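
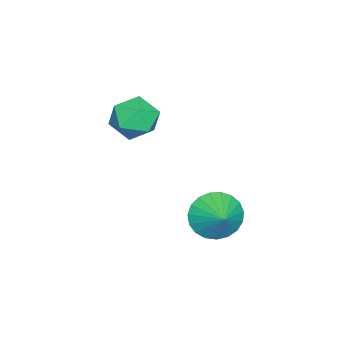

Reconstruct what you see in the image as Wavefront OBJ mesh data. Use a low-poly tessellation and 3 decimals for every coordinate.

v -1.455 -2.058 0.243
v -0.764 -1.561 -0.392
v -0.156 -2.879 1.012
v 0.535 -2.382 0.377
v 0.007 -1.835 1.119
v -0.796 -1.328 0.643
v -0.124 -3.112 -0.023
v -0.927 -2.605 -0.499
v 0.059 -2.212 -0.557
v 0.139 -1.423 0.149
v -1.059 -3.017 0.471
v -0.979 -2.228 1.177
v -0.137 1.124 -4.065
v 0.544 0.953 -4.885
v 0.737 1.776 -3.475
v 0.342 1.334 -5.009
v 0.058 1.679 -4.97
v -0.26 1.929 -4.774
v -0.557 2.039 -4.455
v -0.781 1.99 -4.069
v -0.894 1.792 -3.682
v -0.876 1.478 -3.362
v -0.73 1.103 -3.162
v -0.482 0.732 -3.119
v -0.174 0.428 -3.239
v 0.141 0.244 -3.502
v 0.407 0.213 -3.863
v 0.579 0.339 -4.258
v 0.628 0.6 -4.619
f 1 12 6
f 1 6 2
f 1 2 8
f 1 8 11
f 1 11 12
f 2 6 10
f 6 12 5
f 12 11 3
f 11 8 7
f 8 2 9
f 4 10 5
f 4 5 3
f 4 3 7
f 4 7 9
f 4 9 10
f 5 10 6
f 3 5 12
f 7 3 11
f 9 7 8
f 10 9 2
f 14 13 16
f 14 16 15
f 16 13 17
f 16 17 15
f 17 13 18
f 17 18 15
f 18 13 19
f 18 19 15
f 19 13 20
f 19 20 15
f 20 13 21
f 20 21 15
f 21 13 22
f 21 22 15
f 22 13 23
f 22 23 15
f 23 13 24
f 23 24 15
f 24 13 25
f 24 25 15
f 25 13 26
f 25 26 15
f 26 13 27
f 26 27 15
f 27 13 28
f 27 28 15
f 28 13 29
f 28 29 15
f 29 13 14
f 29 14 15



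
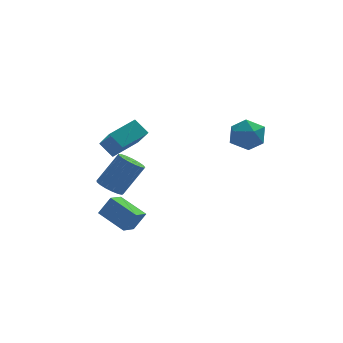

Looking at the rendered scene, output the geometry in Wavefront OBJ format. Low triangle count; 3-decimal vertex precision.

v -4.13 -2.229 -0.984
v -3.496 -1.996 -1.483
v -2.276 -1.617 0.245
v -2.91 -1.851 0.744
v -3.697 -1.654 -1.416
v -2.476 -1.275 0.312
v -3.997 -1.444 -1.251
v -2.776 -1.065 0.478
v -4.328 -1.414 -1.024
v -3.107 -1.035 0.705
v -4.613 -1.571 -0.788
v -3.392 -1.192 0.941
v -4.788 -1.878 -0.597
v -3.567 -1.5 1.132
v -4.812 -2.266 -0.495
v -3.591 -1.888 1.234
v -4.68 -2.646 -0.505
v -3.459 -2.267 1.224
v -4.422 -2.93 -0.625
v -3.201 -2.551 1.104
v -4.097 -3.054 -0.827
v -2.877 -2.675 0.902
v -3.78 -2.989 -1.065
v -2.559 -2.61 0.663
v -3.543 -2.749 -1.285
v -2.322 -2.371 0.444
v -3.441 -2.391 -1.436
v -2.22 -2.012 0.293
v -3.542 1.857 -0.842
v -3.113 0.659 0.473
v -4.205 2.461 -0.075
v -3.776 1.263 1.24
v -2.004 2.937 -0.36
v -1.575 1.739 0.955
v -2.667 3.541 0.407
v -2.238 2.343 1.722
v 3.711 -0.338 2.313
v 4.2 -0.893 1.452
v 2.5 -1.707 2.508
v 2.989 -2.262 1.647
v 3.543 -2.14 2.631
v 4.291 -1.294 2.51
v 2.409 -1.306 1.45
v 3.157 -0.46 1.329
v 3.395 -1.492 0.918
v 4.096 -2.007 1.648
v 2.604 -0.593 2.312
v 3.305 -1.108 3.042
v -2.728 -0.839 -5.101
v -3.377 -1.704 -4.652
v -3.956 0.453 -4.387
v -4.604 -0.411 -3.938
v -2.036 -0.789 -4.002
v -2.684 -1.653 -3.553
v -3.263 0.504 -3.288
v -3.912 -0.361 -2.839
f 2 1 5
f 2 5 3
f 3 5 6
f 3 6 4
f 5 1 7
f 5 7 6
f 6 7 8
f 6 8 4
f 7 1 9
f 7 9 8
f 8 9 10
f 8 10 4
f 9 1 11
f 9 11 10
f 10 11 12
f 10 12 4
f 11 1 13
f 11 13 12
f 12 13 14
f 12 14 4
f 13 1 15
f 13 15 14
f 14 15 16
f 14 16 4
f 15 1 17
f 15 17 16
f 16 17 18
f 16 18 4
f 17 1 19
f 17 19 18
f 18 19 20
f 18 20 4
f 19 1 21
f 19 21 20
f 20 21 22
f 20 22 4
f 21 1 23
f 21 23 22
f 22 23 24
f 22 24 4
f 23 1 25
f 23 25 24
f 24 25 26
f 24 26 4
f 25 1 27
f 25 27 26
f 26 27 28
f 26 28 4
f 27 1 2
f 27 2 28
f 28 2 3
f 28 3 4
f 30 32 29
f 33 30 29
f 29 32 31
f 31 33 29
f 30 36 32
f 34 30 33
f 34 36 30
f 32 36 31
f 35 33 31
f 31 36 35
f 35 34 33
f 36 34 35
f 37 48 42
f 37 42 38
f 37 38 44
f 37 44 47
f 37 47 48
f 38 42 46
f 42 48 41
f 48 47 39
f 47 44 43
f 44 38 45
f 40 46 41
f 40 41 39
f 40 39 43
f 40 43 45
f 40 45 46
f 41 46 42
f 39 41 48
f 43 39 47
f 45 43 44
f 46 45 38
f 50 52 49
f 53 50 49
f 49 52 51
f 51 53 49
f 50 56 52
f 54 50 53
f 54 56 50
f 52 56 51
f 55 53 51
f 51 56 55
f 55 54 53
f 56 54 55



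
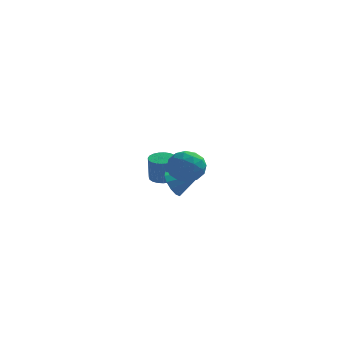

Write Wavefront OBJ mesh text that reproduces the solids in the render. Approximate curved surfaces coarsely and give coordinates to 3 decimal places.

v -2.584 4.144 -4.743
v -1.915 4.736 -4.632
v -1.907 4.387 -2.825
v -2.576 3.796 -2.937
v -2.217 4.952 -4.589
v -2.21 4.603 -2.782
v -2.583 5.028 -4.573
v -2.576 4.68 -2.766
v -2.949 4.951 -4.586
v -2.942 4.603 -2.78
v -3.252 4.735 -4.627
v -3.245 4.387 -2.82
v -3.44 4.417 -4.687
v -3.432 4.069 -2.881
v -3.479 4.051 -4.758
v -3.471 3.703 -2.951
v -3.363 3.702 -4.825
v -3.356 3.354 -3.019
v -3.113 3.429 -4.879
v -3.106 3.081 -3.072
v -2.771 3.28 -4.909
v -2.764 2.931 -3.103
v -2.397 3.28 -4.911
v -2.39 2.931 -3.104
v -2.055 3.429 -4.883
v -2.048 3.081 -3.077
v -1.804 3.703 -4.832
v -1.797 3.354 -3.025
v -1.689 4.052 -4.765
v -1.681 3.704 -2.958
v -1.728 4.418 -4.694
v -1.72 4.069 -2.887
v -0.871 -4.009 -0.682
v -0.146 -3.513 -1.544
v 0.726 -4.387 0.444
v 1.451 -3.891 -0.418
v 0.689 -3.176 0.231
v -0.298 -2.942 -0.465
v 0.878 -4.958 -0.635
v -0.109 -4.724 -1.331
v 0.935 -4.1 -1.515
v 0.818 -2.998 -0.979
v -0.238 -4.902 -0.121
v -0.355 -3.8 0.415
v -0.649 -3.728 -1.212
v 1.229 -4.172 0.112
v 0.781 -3.752 0.493
v 1.207 -3.46 -0.013
v -0.738 -3.392 -0.578
v -0.312 -3.101 -1.084
v 0.179 -2.903 -0.041
v 0.892 -4.799 -0.016
v 1.318 -4.508 -0.522
v -0.627 -4.44 -1.087
v -0.201 -4.148 -1.593
v 0.401 -4.997 -1.059
v 0.412 -3.781 -1.701
v 1.351 -4.003 -1.039
v 1.015 -4.63 -1.167
v 0.434 -4.493 -1.576
v 0.344 -3.134 -1.387
v 1.283 -3.356 -0.725
v 0.835 -2.935 -0.343
v 0.255 -2.798 -0.752
v 0.979 -3.478 -1.37
v -0.703 -4.544 -0.375
v 0.236 -4.766 0.287
v 0.325 -5.102 -0.348
v -0.255 -4.965 -0.757
v -0.771 -3.897 -0.061
v 0.168 -4.119 0.601
v 0.146 -3.407 0.476
v -0.435 -3.27 0.067
v -0.399 -4.422 0.27
v -0.906 -1.698 -2.917
v -0.427 -1.499 -3.807
v 0.806 -1.642 -1.983
v -0.568 -0.984 -3.578
v -0.817 -0.697 -3.14
v -1.094 -0.727 -2.631
v -1.311 -1.066 -2.212
v -1.399 -1.605 -2.018
v -1.331 -2.175 -2.108
v -1.127 -2.592 -2.456
v -0.853 -2.727 -2.95
v -0.596 -2.534 -3.433
v -0.437 -2.077 -3.752
f 2 1 5
f 2 5 3
f 3 5 6
f 3 6 4
f 5 1 7
f 5 7 6
f 6 7 8
f 6 8 4
f 7 1 9
f 7 9 8
f 8 9 10
f 8 10 4
f 9 1 11
f 9 11 10
f 10 11 12
f 10 12 4
f 11 1 13
f 11 13 12
f 12 13 14
f 12 14 4
f 13 1 15
f 13 15 14
f 14 15 16
f 14 16 4
f 15 1 17
f 15 17 16
f 16 17 18
f 16 18 4
f 17 1 19
f 17 19 18
f 18 19 20
f 18 20 4
f 19 1 21
f 19 21 20
f 20 21 22
f 20 22 4
f 21 1 23
f 21 23 22
f 22 23 24
f 22 24 4
f 23 1 25
f 23 25 24
f 24 25 26
f 24 26 4
f 25 1 27
f 25 27 26
f 26 27 28
f 26 28 4
f 27 1 29
f 27 29 28
f 28 29 30
f 28 30 4
f 29 1 31
f 29 31 30
f 30 31 32
f 30 32 4
f 31 1 2
f 31 2 32
f 32 2 3
f 32 3 4
f 33 70 49
f 70 44 73
f 49 73 38
f 70 73 49
f 33 49 45
f 49 38 50
f 45 50 34
f 49 50 45
f 33 45 54
f 45 34 55
f 54 55 40
f 45 55 54
f 33 54 66
f 54 40 69
f 66 69 43
f 54 69 66
f 33 66 70
f 66 43 74
f 70 74 44
f 66 74 70
f 34 50 61
f 50 38 64
f 61 64 42
f 50 64 61
f 38 73 51
f 73 44 72
f 51 72 37
f 73 72 51
f 44 74 71
f 74 43 67
f 71 67 35
f 74 67 71
f 43 69 68
f 69 40 56
f 68 56 39
f 69 56 68
f 40 55 60
f 55 34 57
f 60 57 41
f 55 57 60
f 36 62 48
f 62 42 63
f 48 63 37
f 62 63 48
f 36 48 46
f 48 37 47
f 46 47 35
f 48 47 46
f 36 46 53
f 46 35 52
f 53 52 39
f 46 52 53
f 36 53 58
f 53 39 59
f 58 59 41
f 53 59 58
f 36 58 62
f 58 41 65
f 62 65 42
f 58 65 62
f 37 63 51
f 63 42 64
f 51 64 38
f 63 64 51
f 35 47 71
f 47 37 72
f 71 72 44
f 47 72 71
f 39 52 68
f 52 35 67
f 68 67 43
f 52 67 68
f 41 59 60
f 59 39 56
f 60 56 40
f 59 56 60
f 42 65 61
f 65 41 57
f 61 57 34
f 65 57 61
f 76 75 78
f 76 78 77
f 78 75 79
f 78 79 77
f 79 75 80
f 79 80 77
f 80 75 81
f 80 81 77
f 81 75 82
f 81 82 77
f 82 75 83
f 82 83 77
f 83 75 84
f 83 84 77
f 84 75 85
f 84 85 77
f 85 75 86
f 85 86 77
f 86 75 87
f 86 87 77
f 87 75 76
f 87 76 77



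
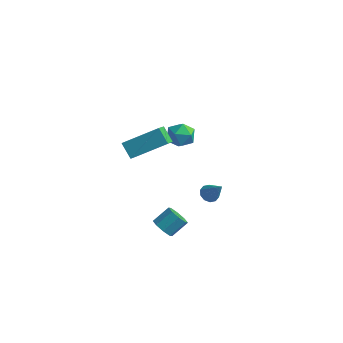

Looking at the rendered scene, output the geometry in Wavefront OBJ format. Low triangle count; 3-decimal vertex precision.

v -2.367 1.943 -4.275
v -2.068 1.521 -4.579
v -1.433 1.717 -3.045
v -1.904 1.847 -4.644
v -1.916 2.209 -4.568
v -2.1 2.471 -4.38
v -2.386 2.53 -4.151
v -2.665 2.366 -3.97
v -2.83 2.04 -3.905
v -2.817 1.677 -3.981
v -2.633 1.416 -4.169
v -2.347 1.356 -4.398
v -3.68 1.613 0.377
v -3.204 1.658 1.132
v -4.076 0.262 0.708
v -3.6 0.307 1.463
v -4.341 0.798 1.372
v -4.096 1.633 1.168
v -3.184 0.287 0.672
v -2.939 1.122 0.468
v -2.897 0.838 1.314
v -3.612 1.154 1.747
v -3.668 0.766 0.093
v -4.383 1.082 0.526
v -2.053 -3.256 -3.192
v -1.51 -3.16 -3.638
v -1.063 -2.327 -2.915
v -1.607 -2.424 -2.468
v -1.931 -2.836 -3.751
v -1.485 -2.003 -3.027
v -2.424 -2.758 -3.536
v -1.978 -1.926 -2.812
v -2.7 -2.973 -3.119
v -2.254 -2.14 -2.396
v -2.597 -3.353 -2.745
v -2.15 -2.52 -2.022
v -2.175 -3.677 -2.633
v -1.729 -2.844 -1.909
v -1.682 -3.754 -2.848
v -1.236 -2.922 -2.124
v -1.406 -3.54 -3.264
v -0.96 -2.707 -2.541
v -3.919 -2.912 1.721
v -3.448 -4.097 2.619
v -4.651 -2.647 2.454
v -4.181 -3.832 3.352
v -2.479 -1.608 2.688
v -2.009 -2.793 3.586
v -3.212 -1.343 3.421
v -2.741 -2.528 4.319
f 2 1 4
f 2 4 3
f 4 1 5
f 4 5 3
f 5 1 6
f 5 6 3
f 6 1 7
f 6 7 3
f 7 1 8
f 7 8 3
f 8 1 9
f 8 9 3
f 9 1 10
f 9 10 3
f 10 1 11
f 10 11 3
f 11 1 12
f 11 12 3
f 12 1 2
f 12 2 3
f 13 24 18
f 13 18 14
f 13 14 20
f 13 20 23
f 13 23 24
f 14 18 22
f 18 24 17
f 24 23 15
f 23 20 19
f 20 14 21
f 16 22 17
f 16 17 15
f 16 15 19
f 16 19 21
f 16 21 22
f 17 22 18
f 15 17 24
f 19 15 23
f 21 19 20
f 22 21 14
f 26 25 29
f 26 29 27
f 27 29 30
f 27 30 28
f 29 25 31
f 29 31 30
f 30 31 32
f 30 32 28
f 31 25 33
f 31 33 32
f 32 33 34
f 32 34 28
f 33 25 35
f 33 35 34
f 34 35 36
f 34 36 28
f 35 25 37
f 35 37 36
f 36 37 38
f 36 38 28
f 37 25 39
f 37 39 38
f 38 39 40
f 38 40 28
f 39 25 41
f 39 41 40
f 40 41 42
f 40 42 28
f 41 25 26
f 41 26 42
f 42 26 27
f 42 27 28
f 44 46 43
f 47 44 43
f 43 46 45
f 45 47 43
f 44 50 46
f 48 44 47
f 48 50 44
f 46 50 45
f 49 47 45
f 45 50 49
f 49 48 47
f 50 48 49



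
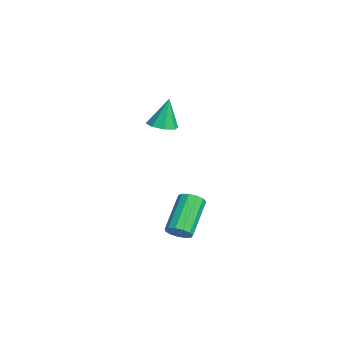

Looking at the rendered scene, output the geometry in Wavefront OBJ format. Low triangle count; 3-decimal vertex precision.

v -3.437 -3.544 3.127
v -2.938 -4.068 3.283
v -3.563 -3.196 4.693
v -2.7 -3.562 3.19
v -2.894 -3.046 3.059
v -3.406 -2.822 2.968
v -3.936 -3.021 2.97
v -4.174 -3.526 3.063
v -3.98 -4.042 3.194
v -3.468 -4.266 3.285
v 2.634 -3.756 -0.635
v 2.985 -3.957 -0.166
v 1.657 -3.165 1.165
v 1.306 -2.964 0.695
v 3.099 -3.636 -0.243
v 1.771 -2.844 1.088
v 3.065 -3.354 -0.445
v 1.738 -2.561 0.885
v 2.894 -3.199 -0.708
v 1.567 -2.406 0.623
v 2.641 -3.221 -0.947
v 1.314 -2.428 0.383
v 2.385 -3.413 -1.088
v 1.058 -2.62 0.243
v 2.208 -3.714 -1.085
v 0.881 -2.921 0.246
v 2.167 -4.029 -0.939
v 0.839 -3.236 0.392
v 2.273 -4.257 -0.697
v 0.946 -3.464 0.634
v 2.494 -4.326 -0.435
v 1.167 -3.533 0.896
v 2.759 -4.215 -0.237
v 1.432 -3.422 1.094
f 2 1 4
f 2 4 3
f 4 1 5
f 4 5 3
f 5 1 6
f 5 6 3
f 6 1 7
f 6 7 3
f 7 1 8
f 7 8 3
f 8 1 9
f 8 9 3
f 9 1 10
f 9 10 3
f 10 1 2
f 10 2 3
f 12 11 15
f 12 15 13
f 13 15 16
f 13 16 14
f 15 11 17
f 15 17 16
f 16 17 18
f 16 18 14
f 17 11 19
f 17 19 18
f 18 19 20
f 18 20 14
f 19 11 21
f 19 21 20
f 20 21 22
f 20 22 14
f 21 11 23
f 21 23 22
f 22 23 24
f 22 24 14
f 23 11 25
f 23 25 24
f 24 25 26
f 24 26 14
f 25 11 27
f 25 27 26
f 26 27 28
f 26 28 14
f 27 11 29
f 27 29 28
f 28 29 30
f 28 30 14
f 29 11 31
f 29 31 30
f 30 31 32
f 30 32 14
f 31 11 33
f 31 33 32
f 32 33 34
f 32 34 14
f 33 11 12
f 33 12 34
f 34 12 13
f 34 13 14



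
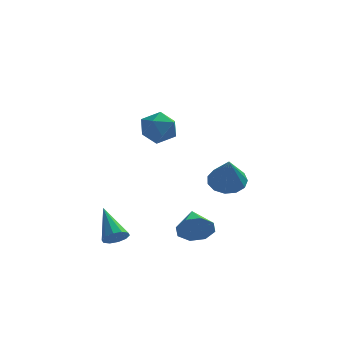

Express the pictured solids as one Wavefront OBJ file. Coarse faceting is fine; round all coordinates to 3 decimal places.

v -0.446 -1.065 1.747
v -0.012 -1.29 0.961
v -0.368 -2.49 2.199
v 0.066 -2.715 1.413
v 0.494 -2.191 2.044
v 0.446 -1.311 1.765
v -0.826 -2.469 1.395
v -0.874 -1.589 1.116
v -0.247 -2.158 0.744
v 0.569 -1.986 1.145
v -0.949 -1.794 2.015
v -0.133 -1.622 2.416
v 2.516 1.563 -2.969
v 3.243 2.063 -2.71
v 2.664 0.497 -1.331
v 2.825 2.302 -2.517
v 2.309 2.306 -2.467
v 1.858 2.074 -2.577
v 1.617 1.679 -2.812
v 1.66 1.248 -3.096
v 1.976 0.917 -3.34
v 2.462 0.791 -3.467
v 2.966 0.91 -3.435
v 3.327 1.236 -3.255
v 3.43 1.666 -2.985
v -1.714 -4.499 -3.883
v -1.421 -4.757 -3.401
v -2.426 -3.201 -2.757
v -1.188 -4.495 -3.555
v -1.155 -4.235 -3.834
v -1.336 -4.075 -4.132
v -1.661 -4.078 -4.335
v -2.006 -4.241 -4.365
v -2.24 -4.503 -4.211
v -2.272 -4.763 -3.932
v -2.092 -4.922 -3.634
v -1.767 -4.92 -3.431
v 1.669 -4.633 -3.157
v 2.052 -4.308 -3.855
v 1.391 -3.327 -2.703
v 1.409 -4.413 -3.947
v 0.918 -4.647 -3.576
v 0.867 -4.872 -2.96
v 1.286 -4.957 -2.459
v 1.929 -4.852 -2.368
v 2.42 -4.619 -2.738
v 2.471 -4.393 -3.355
f 1 12 6
f 1 6 2
f 1 2 8
f 1 8 11
f 1 11 12
f 2 6 10
f 6 12 5
f 12 11 3
f 11 8 7
f 8 2 9
f 4 10 5
f 4 5 3
f 4 3 7
f 4 7 9
f 4 9 10
f 5 10 6
f 3 5 12
f 7 3 11
f 9 7 8
f 10 9 2
f 14 13 16
f 14 16 15
f 16 13 17
f 16 17 15
f 17 13 18
f 17 18 15
f 18 13 19
f 18 19 15
f 19 13 20
f 19 20 15
f 20 13 21
f 20 21 15
f 21 13 22
f 21 22 15
f 22 13 23
f 22 23 15
f 23 13 24
f 23 24 15
f 24 13 25
f 24 25 15
f 25 13 14
f 25 14 15
f 27 26 29
f 27 29 28
f 29 26 30
f 29 30 28
f 30 26 31
f 30 31 28
f 31 26 32
f 31 32 28
f 32 26 33
f 32 33 28
f 33 26 34
f 33 34 28
f 34 26 35
f 34 35 28
f 35 26 36
f 35 36 28
f 36 26 37
f 36 37 28
f 37 26 27
f 37 27 28
f 39 38 41
f 39 41 40
f 41 38 42
f 41 42 40
f 42 38 43
f 42 43 40
f 43 38 44
f 43 44 40
f 44 38 45
f 44 45 40
f 45 38 46
f 45 46 40
f 46 38 47
f 46 47 40
f 47 38 39
f 47 39 40



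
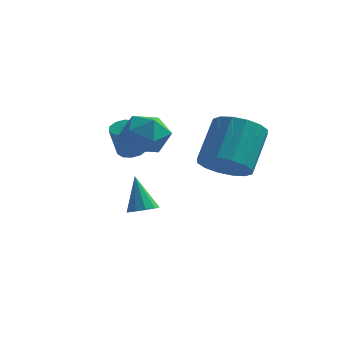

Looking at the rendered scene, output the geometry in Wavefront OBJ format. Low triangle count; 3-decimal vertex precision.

v 3.531 2.236 0.809
v 4.058 1.512 1.448
v 4.155 2.98 3.03
v 3.629 3.704 2.391
v 4.47 1.788 1.167
v 4.567 3.255 2.75
v 4.63 2.184 0.791
v 4.727 3.651 2.373
v 4.496 2.593 0.419
v 4.593 4.061 2.001
v 4.103 2.908 0.151
v 4.201 4.375 1.734
v 3.558 3.042 0.06
v 3.655 4.509 1.642
v 3.005 2.96 0.17
v 3.102 4.428 1.752
v 2.593 2.685 0.45
v 2.69 4.152 2.033
v 2.433 2.289 0.827
v 2.53 3.756 2.409
v 2.567 1.879 1.199
v 2.664 3.347 2.781
v 2.959 1.565 1.466
v 3.057 3.032 3.049
v 3.505 1.431 1.558
v 3.602 2.898 3.14
v 0.062 2.715 -2.144
v 0.478 3.214 -2.162
v -0.482 3.225 -0.616
v 0.131 3.335 -2.326
v -0.241 3.218 -2.42
v -0.498 2.909 -2.409
v -0.541 2.526 -2.296
v -0.353 2.215 -2.125
v -0.007 2.095 -1.961
v 0.366 2.211 -1.867
v 0.623 2.52 -1.878
v 0.666 2.903 -1.991
v -0.857 3.876 0.526
v -0.248 3.873 0.572
v -0.355 3.321 1.941
v -0.963 3.324 1.894
v -0.373 4.206 0.697
v -0.48 3.654 2.065
v -0.682 4.414 0.756
v -0.789 3.861 2.125
v -1.058 4.415 0.727
v -1.165 3.863 2.096
v -1.357 4.211 0.622
v -1.464 3.659 1.991
v -1.465 3.879 0.479
v -1.572 3.327 1.848
v -1.34 3.546 0.355
v -1.447 2.994 1.723
v -1.031 3.339 0.295
v -1.138 2.786 1.664
v -0.655 3.337 0.324
v -0.762 2.785 1.693
v -0.356 3.541 0.429
v -0.463 2.989 1.798
v -0.061 0.699 2.481
v 0.466 1.17 1.716
v 1.334 0.67 3.424
v 1.861 1.141 2.659
v 1.128 1.662 3.184
v 0.266 1.68 2.601
v 1.534 0.16 2.539
v 0.672 0.178 1.956
v 1.451 0.836 1.752
v 1.201 1.765 2.151
v 0.599 0.075 2.989
v 0.349 1.004 3.388
f 2 1 5
f 2 5 3
f 3 5 6
f 3 6 4
f 5 1 7
f 5 7 6
f 6 7 8
f 6 8 4
f 7 1 9
f 7 9 8
f 8 9 10
f 8 10 4
f 9 1 11
f 9 11 10
f 10 11 12
f 10 12 4
f 11 1 13
f 11 13 12
f 12 13 14
f 12 14 4
f 13 1 15
f 13 15 14
f 14 15 16
f 14 16 4
f 15 1 17
f 15 17 16
f 16 17 18
f 16 18 4
f 17 1 19
f 17 19 18
f 18 19 20
f 18 20 4
f 19 1 21
f 19 21 20
f 20 21 22
f 20 22 4
f 21 1 23
f 21 23 22
f 22 23 24
f 22 24 4
f 23 1 25
f 23 25 24
f 24 25 26
f 24 26 4
f 25 1 2
f 25 2 26
f 26 2 3
f 26 3 4
f 28 27 30
f 28 30 29
f 30 27 31
f 30 31 29
f 31 27 32
f 31 32 29
f 32 27 33
f 32 33 29
f 33 27 34
f 33 34 29
f 34 27 35
f 34 35 29
f 35 27 36
f 35 36 29
f 36 27 37
f 36 37 29
f 37 27 38
f 37 38 29
f 38 27 28
f 38 28 29
f 40 39 43
f 40 43 41
f 41 43 44
f 41 44 42
f 43 39 45
f 43 45 44
f 44 45 46
f 44 46 42
f 45 39 47
f 45 47 46
f 46 47 48
f 46 48 42
f 47 39 49
f 47 49 48
f 48 49 50
f 48 50 42
f 49 39 51
f 49 51 50
f 50 51 52
f 50 52 42
f 51 39 53
f 51 53 52
f 52 53 54
f 52 54 42
f 53 39 55
f 53 55 54
f 54 55 56
f 54 56 42
f 55 39 57
f 55 57 56
f 56 57 58
f 56 58 42
f 57 39 59
f 57 59 58
f 58 59 60
f 58 60 42
f 59 39 40
f 59 40 60
f 60 40 41
f 60 41 42
f 61 72 66
f 61 66 62
f 61 62 68
f 61 68 71
f 61 71 72
f 62 66 70
f 66 72 65
f 72 71 63
f 71 68 67
f 68 62 69
f 64 70 65
f 64 65 63
f 64 63 67
f 64 67 69
f 64 69 70
f 65 70 66
f 63 65 72
f 67 63 71
f 69 67 68
f 70 69 62



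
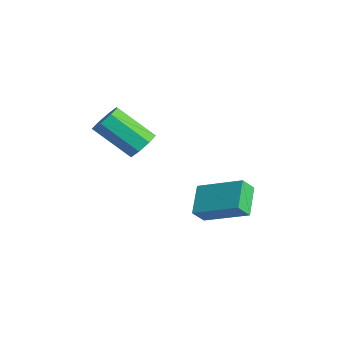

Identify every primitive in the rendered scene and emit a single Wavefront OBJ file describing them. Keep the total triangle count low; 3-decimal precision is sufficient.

v -0.874 -2.074 1.985
v -0.305 -2.068 2.489
v -1.417 -3.16 3.759
v -1.986 -3.166 3.255
v -0.668 -1.618 2.558
v -1.78 -2.71 3.827
v -1.152 -1.436 2.291
v -2.264 -2.528 3.56
v -1.472 -1.627 1.845
v -2.585 -2.719 3.114
v -1.443 -2.08 1.481
v -2.555 -3.172 2.751
v -1.08 -2.53 1.413
v -2.192 -3.622 2.682
v -0.596 -2.712 1.68
v -1.708 -3.804 2.949
v -0.275 -2.521 2.126
v -1.388 -3.613 3.395
v -0.283 -0.216 -2.093
v -1.302 0.536 -1.307
v -0.362 0.355 -2.744
v -1.381 1.108 -1.958
v 1.281 0.992 -1.222
v 0.262 1.745 -0.436
v 1.202 1.564 -1.873
v 0.183 2.316 -1.087
f 2 1 5
f 2 5 3
f 3 5 6
f 3 6 4
f 5 1 7
f 5 7 6
f 6 7 8
f 6 8 4
f 7 1 9
f 7 9 8
f 8 9 10
f 8 10 4
f 9 1 11
f 9 11 10
f 10 11 12
f 10 12 4
f 11 1 13
f 11 13 12
f 12 13 14
f 12 14 4
f 13 1 15
f 13 15 14
f 14 15 16
f 14 16 4
f 15 1 17
f 15 17 16
f 16 17 18
f 16 18 4
f 17 1 2
f 17 2 18
f 18 2 3
f 18 3 4
f 20 22 19
f 23 20 19
f 19 22 21
f 21 23 19
f 20 26 22
f 24 20 23
f 24 26 20
f 22 26 21
f 25 23 21
f 21 26 25
f 25 24 23
f 26 24 25



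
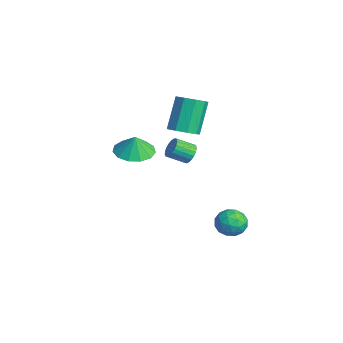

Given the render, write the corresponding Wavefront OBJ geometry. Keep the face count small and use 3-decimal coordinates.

v 0.639 -0.581 1.694
v 1.091 -0.461 2.069
v 0.894 -1.38 2.601
v 0.441 -1.499 2.226
v 0.898 -0.352 2.184
v 0.701 -1.271 2.716
v 0.66 -0.284 2.215
v 0.463 -1.203 2.747
v 0.419 -0.266 2.155
v 0.222 -1.185 2.687
v 0.215 -0.303 2.016
v 0.018 -1.222 2.548
v 0.085 -0.388 1.821
v -0.112 -1.307 2.353
v 0.05 -0.506 1.604
v -0.147 -1.425 2.136
v 0.117 -0.637 1.403
v -0.08 -1.556 1.935
v 0.274 -0.758 1.252
v 0.077 -1.677 1.784
v 0.494 -0.849 1.177
v 0.297 -1.768 1.709
v 0.74 -0.893 1.192
v 0.543 -1.812 1.724
v 0.967 -0.883 1.293
v 0.77 -1.802 1.825
v 1.138 -0.821 1.464
v 0.941 -1.74 1.996
v 1.223 -0.717 1.675
v 1.025 -1.636 2.207
v 1.206 -0.589 1.889
v 1.009 -1.508 2.421
v -2.743 0.219 1.241
v -1.969 0.157 1.609
v -2.762 0.898 3.407
v -3.537 0.961 3.039
v -2.032 0.687 1.363
v -2.825 1.428 3.16
v -2.428 0.999 1.059
v -3.221 1.74 2.857
v -2.972 0.946 0.841
v -3.765 1.687 2.639
v -3.409 0.553 0.81
v -4.202 1.294 2.608
v -3.534 0.004 0.981
v -4.328 0.745 2.779
v -3.29 -0.444 1.274
v -4.083 0.297 3.071
v -2.79 -0.582 1.551
v -3.583 0.16 3.349
v -2.268 -0.344 1.683
v -3.061 0.397 3.481
v -1.628 -2.713 1.067
v -0.732 -2.147 0.917
v -1.452 -2.707 2.133
v -1.177 -1.746 0.988
v -1.765 -1.652 1.084
v -2.309 -1.895 1.174
v -2.637 -2.398 1.231
v -2.644 -3.001 1.236
v -2.329 -3.512 1.187
v -1.791 -3.77 1.1
v -1.201 -3.692 1.003
v -0.747 -3.304 0.926
v -0.572 -2.727 0.894
v 2.722 1.277 -2.332
v 3.338 1.386 -1.738
v 2.842 -0.106 -2.202
v 3.458 0.003 -1.608
v 2.642 0.218 -1.428
v 2.569 1.073 -1.508
v 3.611 0.207 -2.432
v 3.538 1.062 -2.512
v 3.888 0.725 -1.8
v 3.289 0.731 -1.18
v 2.891 0.549 -2.76
v 2.292 0.555 -2.14
v 3.02 1.453 -2.047
v 3.16 -0.173 -1.893
v 2.681 -0.047 -1.787
v 3.043 0.017 -1.439
v 2.568 1.269 -1.911
v 2.93 1.333 -1.563
v 2.521 0.646 -1.38
v 3.25 -0.053 -2.377
v 3.612 0.011 -2.029
v 3.137 1.263 -2.501
v 3.499 1.327 -2.153
v 3.659 0.634 -2.56
v 3.705 1.129 -1.734
v 3.775 0.315 -1.658
v 3.865 0.435 -2.141
v 3.822 0.938 -2.189
v 3.353 1.132 -1.369
v 3.423 0.319 -1.293
v 2.944 0.446 -1.187
v 2.901 0.948 -1.234
v 3.676 0.744 -1.406
v 2.757 0.961 -2.647
v 2.827 0.148 -2.571
v 3.279 0.332 -2.706
v 3.236 0.834 -2.753
v 2.405 0.965 -2.282
v 2.475 0.151 -2.206
v 2.358 0.342 -1.751
v 2.315 0.845 -1.799
v 2.504 0.536 -2.534
f 2 1 5
f 2 5 3
f 3 5 6
f 3 6 4
f 5 1 7
f 5 7 6
f 6 7 8
f 6 8 4
f 7 1 9
f 7 9 8
f 8 9 10
f 8 10 4
f 9 1 11
f 9 11 10
f 10 11 12
f 10 12 4
f 11 1 13
f 11 13 12
f 12 13 14
f 12 14 4
f 13 1 15
f 13 15 14
f 14 15 16
f 14 16 4
f 15 1 17
f 15 17 16
f 16 17 18
f 16 18 4
f 17 1 19
f 17 19 18
f 18 19 20
f 18 20 4
f 19 1 21
f 19 21 20
f 20 21 22
f 20 22 4
f 21 1 23
f 21 23 22
f 22 23 24
f 22 24 4
f 23 1 25
f 23 25 24
f 24 25 26
f 24 26 4
f 25 1 27
f 25 27 26
f 26 27 28
f 26 28 4
f 27 1 29
f 27 29 28
f 28 29 30
f 28 30 4
f 29 1 31
f 29 31 30
f 30 31 32
f 30 32 4
f 31 1 2
f 31 2 32
f 32 2 3
f 32 3 4
f 34 33 37
f 34 37 35
f 35 37 38
f 35 38 36
f 37 33 39
f 37 39 38
f 38 39 40
f 38 40 36
f 39 33 41
f 39 41 40
f 40 41 42
f 40 42 36
f 41 33 43
f 41 43 42
f 42 43 44
f 42 44 36
f 43 33 45
f 43 45 44
f 44 45 46
f 44 46 36
f 45 33 47
f 45 47 46
f 46 47 48
f 46 48 36
f 47 33 49
f 47 49 48
f 48 49 50
f 48 50 36
f 49 33 51
f 49 51 50
f 50 51 52
f 50 52 36
f 51 33 34
f 51 34 52
f 52 34 35
f 52 35 36
f 54 53 56
f 54 56 55
f 56 53 57
f 56 57 55
f 57 53 58
f 57 58 55
f 58 53 59
f 58 59 55
f 59 53 60
f 59 60 55
f 60 53 61
f 60 61 55
f 61 53 62
f 61 62 55
f 62 53 63
f 62 63 55
f 63 53 64
f 63 64 55
f 64 53 65
f 64 65 55
f 65 53 54
f 65 54 55
f 66 103 82
f 103 77 106
f 82 106 71
f 103 106 82
f 66 82 78
f 82 71 83
f 78 83 67
f 82 83 78
f 66 78 87
f 78 67 88
f 87 88 73
f 78 88 87
f 66 87 99
f 87 73 102
f 99 102 76
f 87 102 99
f 66 99 103
f 99 76 107
f 103 107 77
f 99 107 103
f 67 83 94
f 83 71 97
f 94 97 75
f 83 97 94
f 71 106 84
f 106 77 105
f 84 105 70
f 106 105 84
f 77 107 104
f 107 76 100
f 104 100 68
f 107 100 104
f 76 102 101
f 102 73 89
f 101 89 72
f 102 89 101
f 73 88 93
f 88 67 90
f 93 90 74
f 88 90 93
f 69 95 81
f 95 75 96
f 81 96 70
f 95 96 81
f 69 81 79
f 81 70 80
f 79 80 68
f 81 80 79
f 69 79 86
f 79 68 85
f 86 85 72
f 79 85 86
f 69 86 91
f 86 72 92
f 91 92 74
f 86 92 91
f 69 91 95
f 91 74 98
f 95 98 75
f 91 98 95
f 70 96 84
f 96 75 97
f 84 97 71
f 96 97 84
f 68 80 104
f 80 70 105
f 104 105 77
f 80 105 104
f 72 85 101
f 85 68 100
f 101 100 76
f 85 100 101
f 74 92 93
f 92 72 89
f 93 89 73
f 92 89 93
f 75 98 94
f 98 74 90
f 94 90 67
f 98 90 94



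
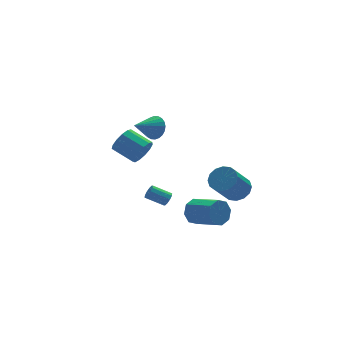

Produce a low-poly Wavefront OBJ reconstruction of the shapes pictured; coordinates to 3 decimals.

v -3.543 -4.066 3.426
v -2.965 -3.96 4.026
v -3.759 -2.848 4.594
v -4.337 -2.954 3.994
v -2.835 -3.682 3.665
v -3.629 -2.57 4.233
v -2.93 -3.527 3.228
v -3.724 -2.415 3.797
v -3.219 -3.542 2.854
v -4.014 -2.431 3.422
v -3.611 -3.724 2.662
v -4.406 -2.613 3.23
v -3.982 -4.015 2.712
v -4.776 -2.903 3.28
v -4.213 -4.321 2.988
v -5.007 -3.209 3.557
v -4.231 -4.547 3.404
v -5.026 -3.435 3.972
v -4.031 -4.62 3.827
v -4.825 -3.508 4.395
v -3.676 -4.517 4.122
v -4.47 -3.405 4.69
v -3.278 -4.271 4.197
v -4.073 -3.159 4.765
v -0.088 0.992 -4.23
v 0.059 0.764 -3.81
v -0.945 1.259 -3.19
v -1.092 1.488 -3.61
v 0.191 1.043 -3.818
v -0.813 1.538 -3.198
v 0.217 1.303 -3.984
v -0.787 1.798 -3.364
v 0.127 1.444 -4.243
v -0.878 1.939 -3.623
v -0.046 1.413 -4.498
v -1.05 1.908 -3.878
v -0.235 1.221 -4.65
v -1.239 1.716 -4.03
v -0.367 0.942 -4.642
v -1.371 1.437 -4.022
v -0.393 0.682 -4.476
v -1.397 1.177 -3.856
v -0.302 0.541 -4.217
v -1.307 1.036 -3.597
v -0.13 0.572 -3.962
v -1.134 1.067 -3.342
v 3.149 -1.521 -2.574
v 3.843 -2.064 -2.276
v 2.665 -2.742 -0.768
v 1.971 -2.199 -1.066
v 3.902 -1.647 -2.043
v 2.724 -2.325 -0.535
v 3.759 -1.197 -1.952
v 2.582 -1.874 -0.444
v 3.453 -0.833 -2.028
v 2.275 -1.51 -0.519
v 3.065 -0.654 -2.25
v 1.888 -1.331 -0.741
v 2.7 -0.707 -2.559
v 1.522 -1.384 -1.05
v 2.455 -0.978 -2.872
v 1.277 -1.656 -1.364
v 2.396 -1.395 -3.105
v 1.218 -2.073 -1.597
v 2.538 -1.846 -3.196
v 1.361 -2.523 -1.688
v 2.845 -2.21 -3.121
v 1.667 -2.887 -1.612
v 3.232 -2.389 -2.899
v 2.055 -3.066 -1.39
v 3.598 -2.336 -2.59
v 2.42 -3.013 -1.081
v -1.431 -0.393 2.886
v -0.997 -0.777 3.48
v -2.829 -0.847 3.614
v -1.028 -0.481 3.606
v -1.12 -0.171 3.623
v -1.259 0.106 3.527
v -1.425 0.306 3.334
v -1.592 0.4 3.073
v -1.734 0.373 2.783
v -1.83 0.23 2.509
v -1.865 -0.008 2.293
v -1.835 -0.305 2.166
v -1.742 -0.615 2.15
v -1.603 -0.891 2.245
v -1.437 -1.091 2.438
v -1.271 -1.185 2.699
v -1.128 -1.159 2.989
v -1.032 -1.015 3.263
v 0.077 -2.706 -3.029
v 0.623 -2.722 -3.731
v 1.449 -4.33 -3.054
v 0.903 -4.314 -2.351
v 0.881 -2.369 -3.209
v 1.706 -3.977 -2.531
v 0.668 -2.214 -2.581
v 1.493 -3.822 -1.903
v 0.109 -2.347 -2.215
v 0.934 -3.955 -1.538
v -0.469 -2.69 -2.326
v 0.357 -4.298 -1.649
v -0.726 -3.043 -2.849
v 0.099 -4.651 -2.171
v -0.513 -3.198 -3.477
v 0.312 -4.806 -2.799
v 0.046 -3.065 -3.842
v 0.871 -4.673 -3.165
f 2 1 5
f 2 5 3
f 3 5 6
f 3 6 4
f 5 1 7
f 5 7 6
f 6 7 8
f 6 8 4
f 7 1 9
f 7 9 8
f 8 9 10
f 8 10 4
f 9 1 11
f 9 11 10
f 10 11 12
f 10 12 4
f 11 1 13
f 11 13 12
f 12 13 14
f 12 14 4
f 13 1 15
f 13 15 14
f 14 15 16
f 14 16 4
f 15 1 17
f 15 17 16
f 16 17 18
f 16 18 4
f 17 1 19
f 17 19 18
f 18 19 20
f 18 20 4
f 19 1 21
f 19 21 20
f 20 21 22
f 20 22 4
f 21 1 23
f 21 23 22
f 22 23 24
f 22 24 4
f 23 1 2
f 23 2 24
f 24 2 3
f 24 3 4
f 26 25 29
f 26 29 27
f 27 29 30
f 27 30 28
f 29 25 31
f 29 31 30
f 30 31 32
f 30 32 28
f 31 25 33
f 31 33 32
f 32 33 34
f 32 34 28
f 33 25 35
f 33 35 34
f 34 35 36
f 34 36 28
f 35 25 37
f 35 37 36
f 36 37 38
f 36 38 28
f 37 25 39
f 37 39 38
f 38 39 40
f 38 40 28
f 39 25 41
f 39 41 40
f 40 41 42
f 40 42 28
f 41 25 43
f 41 43 42
f 42 43 44
f 42 44 28
f 43 25 45
f 43 45 44
f 44 45 46
f 44 46 28
f 45 25 26
f 45 26 46
f 46 26 27
f 46 27 28
f 48 47 51
f 48 51 49
f 49 51 52
f 49 52 50
f 51 47 53
f 51 53 52
f 52 53 54
f 52 54 50
f 53 47 55
f 53 55 54
f 54 55 56
f 54 56 50
f 55 47 57
f 55 57 56
f 56 57 58
f 56 58 50
f 57 47 59
f 57 59 58
f 58 59 60
f 58 60 50
f 59 47 61
f 59 61 60
f 60 61 62
f 60 62 50
f 61 47 63
f 61 63 62
f 62 63 64
f 62 64 50
f 63 47 65
f 63 65 64
f 64 65 66
f 64 66 50
f 65 47 67
f 65 67 66
f 66 67 68
f 66 68 50
f 67 47 69
f 67 69 68
f 68 69 70
f 68 70 50
f 69 47 71
f 69 71 70
f 70 71 72
f 70 72 50
f 71 47 48
f 71 48 72
f 72 48 49
f 72 49 50
f 74 73 76
f 74 76 75
f 76 73 77
f 76 77 75
f 77 73 78
f 77 78 75
f 78 73 79
f 78 79 75
f 79 73 80
f 79 80 75
f 80 73 81
f 80 81 75
f 81 73 82
f 81 82 75
f 82 73 83
f 82 83 75
f 83 73 84
f 83 84 75
f 84 73 85
f 84 85 75
f 85 73 86
f 85 86 75
f 86 73 87
f 86 87 75
f 87 73 88
f 87 88 75
f 88 73 89
f 88 89 75
f 89 73 90
f 89 90 75
f 90 73 74
f 90 74 75
f 92 91 95
f 92 95 93
f 93 95 96
f 93 96 94
f 95 91 97
f 95 97 96
f 96 97 98
f 96 98 94
f 97 91 99
f 97 99 98
f 98 99 100
f 98 100 94
f 99 91 101
f 99 101 100
f 100 101 102
f 100 102 94
f 101 91 103
f 101 103 102
f 102 103 104
f 102 104 94
f 103 91 105
f 103 105 104
f 104 105 106
f 104 106 94
f 105 91 107
f 105 107 106
f 106 107 108
f 106 108 94
f 107 91 92
f 107 92 108
f 108 92 93
f 108 93 94



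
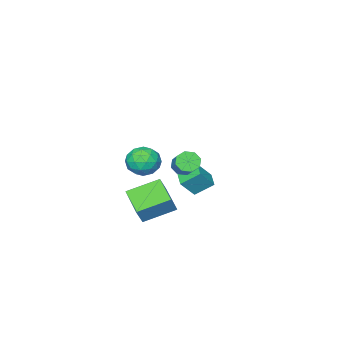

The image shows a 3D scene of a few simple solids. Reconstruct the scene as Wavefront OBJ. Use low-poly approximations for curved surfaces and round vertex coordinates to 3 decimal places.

v -2.513 -2.459 0.396
v -1.694 -2.191 -0.311
v -2.366 -4.189 -0.089
v -1.547 -3.921 -0.796
v -1.377 -3.856 0.304
v -1.469 -2.786 0.603
v -2.591 -3.594 -1.003
v -2.683 -2.524 -0.704
v -1.743 -2.892 -1.176
v -0.992 -3.054 -0.368
v -3.068 -3.326 -0.032
v -2.317 -3.488 0.776
v -2.117 -2.173 0.085
v -1.943 -4.207 -0.485
v -1.844 -4.169 0.162
v -1.362 -4.011 -0.254
v -1.984 -2.523 0.622
v -1.503 -2.365 0.207
v -1.316 -3.344 0.568
v -2.557 -4.015 -0.607
v -2.076 -3.857 -1.022
v -2.698 -2.369 -0.146
v -2.216 -2.211 -0.562
v -2.744 -3.036 -0.968
v -1.664 -2.428 -0.839
v -1.577 -3.445 -1.124
v -2.191 -3.252 -1.246
v -2.245 -2.623 -1.07
v -1.223 -2.523 -0.364
v -1.136 -3.54 -0.649
v -1.036 -3.502 -0.002
v -1.09 -2.873 0.174
v -1.251 -2.935 -0.872
v -2.924 -2.84 0.249
v -2.837 -3.857 -0.036
v -2.97 -3.507 -0.574
v -3.024 -2.878 -0.398
v -2.483 -2.935 0.724
v -2.396 -3.952 0.439
v -1.815 -3.757 0.67
v -1.869 -3.128 0.846
v -2.809 -3.445 0.472
v -4.005 -1.246 -2.101
v -3.151 -1.514 -1.025
v -4.808 -0.458 -1.267
v -3.954 -0.726 -0.191
v -3.426 -0.394 -2.349
v -2.572 -0.662 -1.273
v -4.229 0.394 -1.515
v -3.375 0.126 -0.439
v -1.406 -0.595 -1.185
v -0.799 -0.439 -0.104
v -0.658 1.124 -1.853
v -0.051 1.28 -0.772
v 0.251 -1.62 -1.968
v 0.858 -1.464 -0.887
v 0.999 0.099 -2.636
v 1.606 0.255 -1.555
v 0.867 3.252 3.089
v 1.475 2.923 2.982
v 2.381 4.239 4.083
v 1.773 4.568 4.191
v 1.378 3.299 2.613
v 2.284 4.615 3.714
v 0.981 3.648 2.523
v 1.887 4.963 3.624
v 0.517 3.765 2.765
v 1.424 5.08 3.866
v 0.259 3.581 3.197
v 1.165 4.897 4.298
v 0.356 3.205 3.566
v 1.262 4.521 4.667
v 0.753 2.857 3.656
v 1.659 4.172 4.757
v 1.216 2.74 3.414
v 2.123 4.055 4.515
f 1 38 17
f 38 12 41
f 17 41 6
f 38 41 17
f 1 17 13
f 17 6 18
f 13 18 2
f 17 18 13
f 1 13 22
f 13 2 23
f 22 23 8
f 13 23 22
f 1 22 34
f 22 8 37
f 34 37 11
f 22 37 34
f 1 34 38
f 34 11 42
f 38 42 12
f 34 42 38
f 2 18 29
f 18 6 32
f 29 32 10
f 18 32 29
f 6 41 19
f 41 12 40
f 19 40 5
f 41 40 19
f 12 42 39
f 42 11 35
f 39 35 3
f 42 35 39
f 11 37 36
f 37 8 24
f 36 24 7
f 37 24 36
f 8 23 28
f 23 2 25
f 28 25 9
f 23 25 28
f 4 30 16
f 30 10 31
f 16 31 5
f 30 31 16
f 4 16 14
f 16 5 15
f 14 15 3
f 16 15 14
f 4 14 21
f 14 3 20
f 21 20 7
f 14 20 21
f 4 21 26
f 21 7 27
f 26 27 9
f 21 27 26
f 4 26 30
f 26 9 33
f 30 33 10
f 26 33 30
f 5 31 19
f 31 10 32
f 19 32 6
f 31 32 19
f 3 15 39
f 15 5 40
f 39 40 12
f 15 40 39
f 7 20 36
f 20 3 35
f 36 35 11
f 20 35 36
f 9 27 28
f 27 7 24
f 28 24 8
f 27 24 28
f 10 33 29
f 33 9 25
f 29 25 2
f 33 25 29
f 44 46 43
f 47 44 43
f 43 46 45
f 45 47 43
f 44 50 46
f 48 44 47
f 48 50 44
f 46 50 45
f 49 47 45
f 45 50 49
f 49 48 47
f 50 48 49
f 52 54 51
f 55 52 51
f 51 54 53
f 53 55 51
f 52 58 54
f 56 52 55
f 56 58 52
f 54 58 53
f 57 55 53
f 53 58 57
f 57 56 55
f 58 56 57
f 60 59 63
f 60 63 61
f 61 63 64
f 61 64 62
f 63 59 65
f 63 65 64
f 64 65 66
f 64 66 62
f 65 59 67
f 65 67 66
f 66 67 68
f 66 68 62
f 67 59 69
f 67 69 68
f 68 69 70
f 68 70 62
f 69 59 71
f 69 71 70
f 70 71 72
f 70 72 62
f 71 59 73
f 71 73 72
f 72 73 74
f 72 74 62
f 73 59 75
f 73 75 74
f 74 75 76
f 74 76 62
f 75 59 60
f 75 60 76
f 76 60 61
f 76 61 62



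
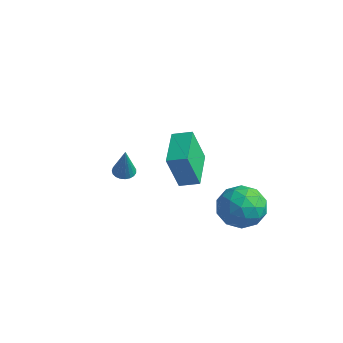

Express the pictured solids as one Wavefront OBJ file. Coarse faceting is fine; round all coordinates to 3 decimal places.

v 2.466 1.434 1.79
v 2.251 0.951 3.374
v 3.141 1.88 2.017
v 2.926 1.397 3.601
v 3.494 0.023 1.499
v 3.279 -0.46 3.083
v 4.169 0.469 1.726
v 3.954 -0.014 3.31
v -1.308 1.912 -1.104
v -0.844 1.786 -1.243
v -0.932 1.628 0.404
v -0.826 1.99 -1.21
v -0.89 2.181 -1.158
v -1.027 2.325 -1.097
v -1.212 2.398 -1.037
v -1.414 2.386 -0.988
v -1.598 2.293 -0.96
v -1.731 2.134 -0.957
v -1.791 1.936 -0.979
v -1.768 1.734 -1.023
v -1.665 1.563 -1.081
v -1.501 1.452 -1.142
v -1.303 1.421 -1.198
v -1.106 1.474 -1.237
v -0.944 1.603 -1.253
v 2.76 4.577 -2.665
v 3.417 4.946 -1.858
v 3.183 2.894 -2.242
v 3.84 3.263 -1.435
v 2.745 3.371 -1.348
v 2.483 4.411 -1.61
v 4.117 3.429 -2.49
v 3.855 4.469 -2.752
v 4.255 4.236 -1.75
v 3.408 4.2 -1.044
v 3.192 3.64 -3.056
v 2.345 3.604 -2.35
v 3.051 4.909 -2.299
v 3.549 2.931 -1.801
v 2.905 2.995 -1.75
v 3.291 3.211 -1.275
v 2.503 4.595 -2.153
v 2.889 4.812 -1.678
v 2.494 3.886 -1.378
v 3.711 3.028 -2.422
v 4.097 3.245 -1.947
v 3.309 4.629 -2.825
v 3.695 4.845 -2.35
v 4.106 3.954 -2.722
v 3.93 4.708 -1.761
v 4.179 3.719 -1.512
v 4.342 3.817 -2.133
v 4.188 4.428 -2.286
v 3.432 4.688 -1.346
v 3.681 3.698 -1.097
v 3.037 3.762 -1.046
v 2.883 4.374 -1.2
v 3.925 4.27 -1.282
v 2.919 4.142 -3.003
v 3.168 3.152 -2.754
v 3.717 3.466 -2.9
v 3.563 4.078 -3.054
v 2.421 4.121 -2.588
v 2.67 3.132 -2.339
v 2.412 3.412 -1.814
v 2.258 4.023 -1.967
v 2.675 3.57 -2.818
f 2 4 1
f 5 2 1
f 1 4 3
f 3 5 1
f 2 8 4
f 6 2 5
f 6 8 2
f 4 8 3
f 7 5 3
f 3 8 7
f 7 6 5
f 8 6 7
f 10 9 12
f 10 12 11
f 12 9 13
f 12 13 11
f 13 9 14
f 13 14 11
f 14 9 15
f 14 15 11
f 15 9 16
f 15 16 11
f 16 9 17
f 16 17 11
f 17 9 18
f 17 18 11
f 18 9 19
f 18 19 11
f 19 9 20
f 19 20 11
f 20 9 21
f 20 21 11
f 21 9 22
f 21 22 11
f 22 9 23
f 22 23 11
f 23 9 24
f 23 24 11
f 24 9 25
f 24 25 11
f 25 9 10
f 25 10 11
f 26 63 42
f 63 37 66
f 42 66 31
f 63 66 42
f 26 42 38
f 42 31 43
f 38 43 27
f 42 43 38
f 26 38 47
f 38 27 48
f 47 48 33
f 38 48 47
f 26 47 59
f 47 33 62
f 59 62 36
f 47 62 59
f 26 59 63
f 59 36 67
f 63 67 37
f 59 67 63
f 27 43 54
f 43 31 57
f 54 57 35
f 43 57 54
f 31 66 44
f 66 37 65
f 44 65 30
f 66 65 44
f 37 67 64
f 67 36 60
f 64 60 28
f 67 60 64
f 36 62 61
f 62 33 49
f 61 49 32
f 62 49 61
f 33 48 53
f 48 27 50
f 53 50 34
f 48 50 53
f 29 55 41
f 55 35 56
f 41 56 30
f 55 56 41
f 29 41 39
f 41 30 40
f 39 40 28
f 41 40 39
f 29 39 46
f 39 28 45
f 46 45 32
f 39 45 46
f 29 46 51
f 46 32 52
f 51 52 34
f 46 52 51
f 29 51 55
f 51 34 58
f 55 58 35
f 51 58 55
f 30 56 44
f 56 35 57
f 44 57 31
f 56 57 44
f 28 40 64
f 40 30 65
f 64 65 37
f 40 65 64
f 32 45 61
f 45 28 60
f 61 60 36
f 45 60 61
f 34 52 53
f 52 32 49
f 53 49 33
f 52 49 53
f 35 58 54
f 58 34 50
f 54 50 27
f 58 50 54



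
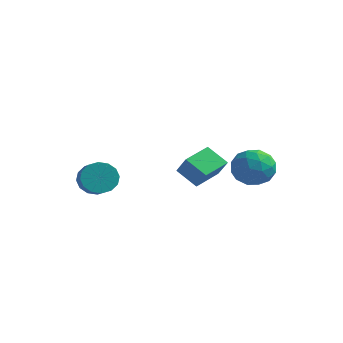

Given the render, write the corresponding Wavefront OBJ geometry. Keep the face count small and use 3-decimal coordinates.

v 2.384 1.991 0.797
v 3.533 2.33 0.566
v 3.027 0.23 1.414
v 4.176 0.569 1.183
v 3.559 1.087 2.099
v 3.162 2.175 1.718
v 3.398 0.385 0.262
v 3.001 1.473 -0.119
v 4.16 1.337 0.236
v 4.259 1.771 1.371
v 2.301 0.789 0.609
v 2.4 1.223 1.744
v 2.902 2.315 0.627
v 3.658 0.245 1.353
v 3.296 0.55 1.891
v 3.971 0.749 1.756
v 2.684 2.224 1.304
v 3.359 2.423 1.169
v 3.375 1.693 2.07
v 3.201 0.137 0.811
v 3.876 0.336 0.676
v 2.589 1.811 0.224
v 3.264 2.01 0.089
v 3.185 0.867 -0.09
v 3.946 1.931 0.298
v 4.324 0.896 0.66
v 3.867 0.787 0.119
v 3.633 1.427 -0.105
v 4.004 2.186 0.965
v 4.382 1.151 1.328
v 4.02 1.456 1.866
v 3.786 2.095 1.642
v 4.373 1.602 0.771
v 2.178 1.409 0.652
v 2.556 0.374 1.015
v 2.774 0.465 0.338
v 2.54 1.104 0.114
v 2.236 1.664 1.32
v 2.614 0.629 1.682
v 2.927 1.133 2.085
v 2.693 1.773 1.861
v 2.187 0.958 1.209
v 1.068 -2.347 1.594
v 1.771 -2.641 2.61
v 1.308 -0.703 1.904
v 2.011 -0.997 2.92
v 2.209 -2.363 0.8
v 2.912 -2.657 1.816
v 2.449 -0.719 1.11
v 3.152 -1.013 2.126
v -3.118 -3.154 0.341
v -2.504 -3.085 -0.419
v -1.787 -3.757 0.099
v -2.402 -3.826 0.859
v -2.372 -2.706 -0.109
v -1.656 -3.378 0.409
v -2.44 -2.447 0.322
v -1.724 -3.118 0.839
v -2.69 -2.377 0.758
v -1.974 -3.049 1.275
v -3.055 -2.516 1.082
v -2.339 -3.188 1.6
v -3.436 -2.825 1.208
v -2.72 -3.497 1.726
v -3.733 -3.223 1.101
v -3.016 -3.895 1.619
v -3.864 -3.602 0.791
v -3.148 -4.274 1.309
v -3.796 -3.862 0.361
v -3.08 -4.533 0.878
v -3.546 -3.931 -0.075
v -2.83 -4.603 0.442
v -3.181 -3.792 -0.4
v -2.465 -4.464 0.118
v -2.8 -3.483 -0.526
v -2.084 -4.155 -0.008
f 1 38 17
f 38 12 41
f 17 41 6
f 38 41 17
f 1 17 13
f 17 6 18
f 13 18 2
f 17 18 13
f 1 13 22
f 13 2 23
f 22 23 8
f 13 23 22
f 1 22 34
f 22 8 37
f 34 37 11
f 22 37 34
f 1 34 38
f 34 11 42
f 38 42 12
f 34 42 38
f 2 18 29
f 18 6 32
f 29 32 10
f 18 32 29
f 6 41 19
f 41 12 40
f 19 40 5
f 41 40 19
f 12 42 39
f 42 11 35
f 39 35 3
f 42 35 39
f 11 37 36
f 37 8 24
f 36 24 7
f 37 24 36
f 8 23 28
f 23 2 25
f 28 25 9
f 23 25 28
f 4 30 16
f 30 10 31
f 16 31 5
f 30 31 16
f 4 16 14
f 16 5 15
f 14 15 3
f 16 15 14
f 4 14 21
f 14 3 20
f 21 20 7
f 14 20 21
f 4 21 26
f 21 7 27
f 26 27 9
f 21 27 26
f 4 26 30
f 26 9 33
f 30 33 10
f 26 33 30
f 5 31 19
f 31 10 32
f 19 32 6
f 31 32 19
f 3 15 39
f 15 5 40
f 39 40 12
f 15 40 39
f 7 20 36
f 20 3 35
f 36 35 11
f 20 35 36
f 9 27 28
f 27 7 24
f 28 24 8
f 27 24 28
f 10 33 29
f 33 9 25
f 29 25 2
f 33 25 29
f 44 46 43
f 47 44 43
f 43 46 45
f 45 47 43
f 44 50 46
f 48 44 47
f 48 50 44
f 46 50 45
f 49 47 45
f 45 50 49
f 49 48 47
f 50 48 49
f 52 51 55
f 52 55 53
f 53 55 56
f 53 56 54
f 55 51 57
f 55 57 56
f 56 57 58
f 56 58 54
f 57 51 59
f 57 59 58
f 58 59 60
f 58 60 54
f 59 51 61
f 59 61 60
f 60 61 62
f 60 62 54
f 61 51 63
f 61 63 62
f 62 63 64
f 62 64 54
f 63 51 65
f 63 65 64
f 64 65 66
f 64 66 54
f 65 51 67
f 65 67 66
f 66 67 68
f 66 68 54
f 67 51 69
f 67 69 68
f 68 69 70
f 68 70 54
f 69 51 71
f 69 71 70
f 70 71 72
f 70 72 54
f 71 51 73
f 71 73 72
f 72 73 74
f 72 74 54
f 73 51 75
f 73 75 74
f 74 75 76
f 74 76 54
f 75 51 52
f 75 52 76
f 76 52 53
f 76 53 54



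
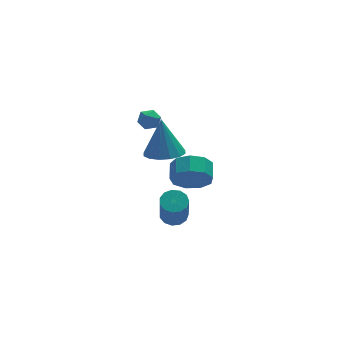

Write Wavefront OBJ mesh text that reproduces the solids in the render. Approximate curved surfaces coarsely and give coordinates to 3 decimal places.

v 2.574 0.668 -1.327
v 3.116 0.823 -2.236
v 3.488 1.708 -1.863
v 2.946 1.552 -0.953
v 2.45 1.124 -2.286
v 2.823 2.009 -1.913
v 1.843 1.212 -1.887
v 2.215 2.097 -1.514
v 1.577 1.045 -1.226
v 1.95 1.929 -0.853
v 1.778 0.701 -0.612
v 2.151 1.586 -0.239
v 2.351 0.342 -0.332
v 2.724 1.226 0.041
v 3.028 0.135 -0.518
v 3.401 1.02 -0.144
v 3.493 0.177 -1.082
v 3.865 1.062 -0.708
v 3.527 0.449 -1.76
v 3.9 1.334 -1.387
v 0.25 1.871 2.799
v 0.576 2.332 2.495
v 1.144 1.428 3.085
v 1.47 1.889 2.781
v 1.139 2.027 3.312
v 0.586 2.302 3.136
v 1.134 1.458 2.444
v 0.581 1.733 2.268
v 1.122 2.077 2.276
v 1.125 2.429 2.812
v 0.595 1.331 2.768
v 0.598 1.683 3.304
v 1.595 1.76 0.165
v 2.457 1.177 0.309
v 1.685 2.4 2.215
v 2.641 1.663 0.15
v 2.545 2.175 -0.006
v 2.194 2.576 -0.116
v 1.684 2.758 -0.15
v 1.149 2.673 -0.101
v 0.734 2.343 0.02
v 0.55 1.857 0.18
v 0.646 1.345 0.335
v 0.996 0.945 0.445
v 1.507 0.762 0.48
v 2.042 0.848 0.43
v 2.029 1.609 -4.568
v 2.528 2.053 -4.274
v 2.211 1.235 -2.499
v 1.711 0.791 -2.792
v 2.168 2.25 -4.247
v 1.851 1.432 -2.472
v 1.764 2.244 -4.322
v 1.447 1.426 -2.547
v 1.444 2.036 -4.475
v 1.127 1.218 -2.7
v 1.309 1.693 -4.658
v 0.992 0.875 -2.882
v 1.403 1.323 -4.811
v 1.086 0.505 -3.036
v 1.695 1.044 -4.887
v 1.378 0.226 -3.112
v 2.093 0.944 -4.862
v 1.776 0.126 -3.087
v 2.471 1.056 -4.743
v 2.154 0.238 -2.968
v 2.708 1.343 -4.569
v 2.391 0.525 -2.794
v 2.73 1.714 -4.394
v 2.413 0.897 -2.619
f 2 1 5
f 2 5 3
f 3 5 6
f 3 6 4
f 5 1 7
f 5 7 6
f 6 7 8
f 6 8 4
f 7 1 9
f 7 9 8
f 8 9 10
f 8 10 4
f 9 1 11
f 9 11 10
f 10 11 12
f 10 12 4
f 11 1 13
f 11 13 12
f 12 13 14
f 12 14 4
f 13 1 15
f 13 15 14
f 14 15 16
f 14 16 4
f 15 1 17
f 15 17 16
f 16 17 18
f 16 18 4
f 17 1 19
f 17 19 18
f 18 19 20
f 18 20 4
f 19 1 2
f 19 2 20
f 20 2 3
f 20 3 4
f 21 32 26
f 21 26 22
f 21 22 28
f 21 28 31
f 21 31 32
f 22 26 30
f 26 32 25
f 32 31 23
f 31 28 27
f 28 22 29
f 24 30 25
f 24 25 23
f 24 23 27
f 24 27 29
f 24 29 30
f 25 30 26
f 23 25 32
f 27 23 31
f 29 27 28
f 30 29 22
f 34 33 36
f 34 36 35
f 36 33 37
f 36 37 35
f 37 33 38
f 37 38 35
f 38 33 39
f 38 39 35
f 39 33 40
f 39 40 35
f 40 33 41
f 40 41 35
f 41 33 42
f 41 42 35
f 42 33 43
f 42 43 35
f 43 33 44
f 43 44 35
f 44 33 45
f 44 45 35
f 45 33 46
f 45 46 35
f 46 33 34
f 46 34 35
f 48 47 51
f 48 51 49
f 49 51 52
f 49 52 50
f 51 47 53
f 51 53 52
f 52 53 54
f 52 54 50
f 53 47 55
f 53 55 54
f 54 55 56
f 54 56 50
f 55 47 57
f 55 57 56
f 56 57 58
f 56 58 50
f 57 47 59
f 57 59 58
f 58 59 60
f 58 60 50
f 59 47 61
f 59 61 60
f 60 61 62
f 60 62 50
f 61 47 63
f 61 63 62
f 62 63 64
f 62 64 50
f 63 47 65
f 63 65 64
f 64 65 66
f 64 66 50
f 65 47 67
f 65 67 66
f 66 67 68
f 66 68 50
f 67 47 69
f 67 69 68
f 68 69 70
f 68 70 50
f 69 47 48
f 69 48 70
f 70 48 49
f 70 49 50



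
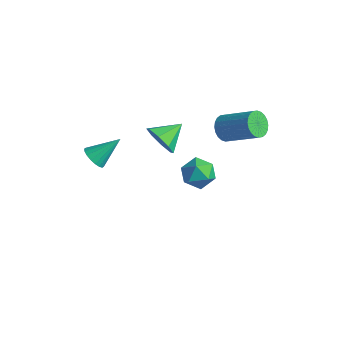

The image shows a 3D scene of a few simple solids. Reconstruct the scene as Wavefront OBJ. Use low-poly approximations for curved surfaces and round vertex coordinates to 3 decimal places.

v -4.011 -1.898 0.873
v -3.715 -1.565 0.307
v -3.389 -0.662 1.927
v -4.006 -1.432 0.324
v -4.298 -1.392 0.449
v -4.533 -1.452 0.658
v -4.665 -1.6 0.909
v -4.668 -1.807 1.154
v -4.54 -2.032 1.342
v -4.308 -2.231 1.438
v -4.017 -2.364 1.422
v -3.724 -2.404 1.297
v -3.489 -2.345 1.088
v -3.357 -2.196 0.836
v -3.355 -1.989 0.592
v -3.482 -1.764 0.403
v -0.169 3.431 2.009
v 0.294 3.264 1.404
v 2.012 3.741 2.586
v 1.549 3.909 3.191
v 0.242 3.56 1.359
v 1.961 4.038 2.541
v 0.128 3.837 1.413
v 1.846 4.315 2.595
v -0.031 4.052 1.558
v 1.687 4.53 2.74
v -0.212 4.173 1.771
v 1.507 4.65 2.954
v -0.386 4.181 2.021
v 1.333 4.658 3.203
v -0.527 4.074 2.269
v 1.192 4.552 3.451
v -0.613 3.87 2.477
v 1.105 4.347 3.659
v -0.632 3.599 2.614
v 1.086 4.076 3.796
v -0.581 3.302 2.659
v 1.138 3.78 3.841
v -0.466 3.025 2.605
v 1.252 3.503 3.787
v -0.307 2.81 2.46
v 1.411 3.288 3.642
v -0.127 2.69 2.246
v 1.592 3.167 3.429
v 0.047 2.682 1.997
v 1.766 3.159 3.179
v 0.188 2.788 1.749
v 1.907 3.266 2.931
v 0.275 2.993 1.541
v 1.993 3.47 2.723
v -2.387 4.688 -3.718
v -1.772 4.382 -2.964
v -2.608 3.118 -4.176
v -1.993 2.812 -3.422
v -2.908 3.209 -3.205
v -2.771 4.179 -2.922
v -1.609 3.321 -4.218
v -1.472 4.291 -3.935
v -1.292 3.537 -3.273
v -2.094 3.467 -2.647
v -2.286 4.033 -4.493
v -3.088 3.963 -3.867
v -2.718 1.446 0.647
v -2.253 1.719 -0.207
v -2.482 2.814 1.213
v -3.013 1.858 -0.227
v -3.6 1.756 0.265
v -3.671 1.472 0.98
v -3.184 1.173 1.5
v -2.424 1.033 1.52
v -1.836 1.135 1.029
v -1.765 1.419 0.313
f 2 1 4
f 2 4 3
f 4 1 5
f 4 5 3
f 5 1 6
f 5 6 3
f 6 1 7
f 6 7 3
f 7 1 8
f 7 8 3
f 8 1 9
f 8 9 3
f 9 1 10
f 9 10 3
f 10 1 11
f 10 11 3
f 11 1 12
f 11 12 3
f 12 1 13
f 12 13 3
f 13 1 14
f 13 14 3
f 14 1 15
f 14 15 3
f 15 1 16
f 15 16 3
f 16 1 2
f 16 2 3
f 18 17 21
f 18 21 19
f 19 21 22
f 19 22 20
f 21 17 23
f 21 23 22
f 22 23 24
f 22 24 20
f 23 17 25
f 23 25 24
f 24 25 26
f 24 26 20
f 25 17 27
f 25 27 26
f 26 27 28
f 26 28 20
f 27 17 29
f 27 29 28
f 28 29 30
f 28 30 20
f 29 17 31
f 29 31 30
f 30 31 32
f 30 32 20
f 31 17 33
f 31 33 32
f 32 33 34
f 32 34 20
f 33 17 35
f 33 35 34
f 34 35 36
f 34 36 20
f 35 17 37
f 35 37 36
f 36 37 38
f 36 38 20
f 37 17 39
f 37 39 38
f 38 39 40
f 38 40 20
f 39 17 41
f 39 41 40
f 40 41 42
f 40 42 20
f 41 17 43
f 41 43 42
f 42 43 44
f 42 44 20
f 43 17 45
f 43 45 44
f 44 45 46
f 44 46 20
f 45 17 47
f 45 47 46
f 46 47 48
f 46 48 20
f 47 17 49
f 47 49 48
f 48 49 50
f 48 50 20
f 49 17 18
f 49 18 50
f 50 18 19
f 50 19 20
f 51 62 56
f 51 56 52
f 51 52 58
f 51 58 61
f 51 61 62
f 52 56 60
f 56 62 55
f 62 61 53
f 61 58 57
f 58 52 59
f 54 60 55
f 54 55 53
f 54 53 57
f 54 57 59
f 54 59 60
f 55 60 56
f 53 55 62
f 57 53 61
f 59 57 58
f 60 59 52
f 64 63 66
f 64 66 65
f 66 63 67
f 66 67 65
f 67 63 68
f 67 68 65
f 68 63 69
f 68 69 65
f 69 63 70
f 69 70 65
f 70 63 71
f 70 71 65
f 71 63 72
f 71 72 65
f 72 63 64
f 72 64 65



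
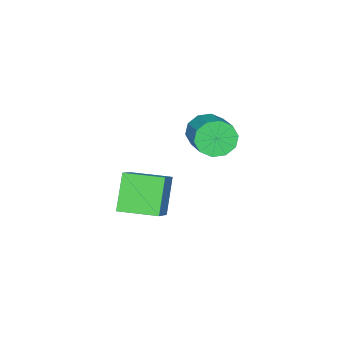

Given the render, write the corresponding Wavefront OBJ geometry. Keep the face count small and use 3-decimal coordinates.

v -0.455 0.336 2.878
v 0.198 -0.004 2.377
v 1.367 1.145 3.121
v 0.715 1.484 3.622
v -0.032 0.411 2.098
v 1.137 1.559 2.842
v -0.424 0.797 2.117
v 0.746 1.945 2.861
v -0.827 1.007 2.427
v 0.343 2.155 3.171
v -1.088 0.96 2.909
v 0.081 2.109 3.653
v -1.107 0.675 3.379
v 0.062 1.824 4.123
v -0.877 0.261 3.658
v 0.292 1.409 4.402
v -0.486 -0.125 3.639
v 0.684 1.023 4.383
v -0.083 -0.335 3.329
v 1.087 0.813 4.073
v 0.179 -0.289 2.847
v 1.348 0.86 3.591
v 1.053 -2.676 -2.304
v -0 -3.072 -0.773
v 0.445 -1.014 -2.292
v -0.609 -1.41 -0.762
v 2.289 -2.23 -1.338
v 1.235 -2.626 0.192
v 1.68 -0.568 -1.327
v 0.627 -0.964 0.204
f 2 1 5
f 2 5 3
f 3 5 6
f 3 6 4
f 5 1 7
f 5 7 6
f 6 7 8
f 6 8 4
f 7 1 9
f 7 9 8
f 8 9 10
f 8 10 4
f 9 1 11
f 9 11 10
f 10 11 12
f 10 12 4
f 11 1 13
f 11 13 12
f 12 13 14
f 12 14 4
f 13 1 15
f 13 15 14
f 14 15 16
f 14 16 4
f 15 1 17
f 15 17 16
f 16 17 18
f 16 18 4
f 17 1 19
f 17 19 18
f 18 19 20
f 18 20 4
f 19 1 21
f 19 21 20
f 20 21 22
f 20 22 4
f 21 1 2
f 21 2 22
f 22 2 3
f 22 3 4
f 24 26 23
f 27 24 23
f 23 26 25
f 25 27 23
f 24 30 26
f 28 24 27
f 28 30 24
f 26 30 25
f 29 27 25
f 25 30 29
f 29 28 27
f 30 28 29



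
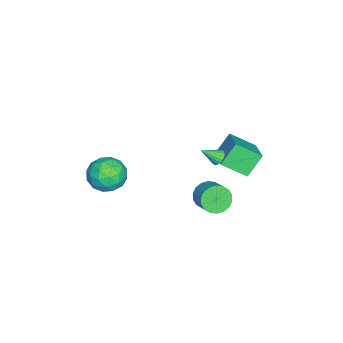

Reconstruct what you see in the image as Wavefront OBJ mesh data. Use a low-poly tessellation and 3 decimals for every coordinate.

v 1.446 2.27 3.467
v 1.808 2.598 3.647
v 1.854 1.41 4.213
v 1.629 2.636 3.789
v 1.413 2.601 3.866
v 1.205 2.501 3.865
v 1.044 2.356 3.785
v 0.963 2.193 3.642
v 0.977 2.046 3.464
v 1.085 1.943 3.286
v 1.264 1.905 3.145
v 1.479 1.939 3.067
v 1.688 2.039 3.068
v 1.849 2.185 3.149
v 1.93 2.348 3.292
v 1.915 2.495 3.47
v -2.329 3.414 1.374
v -2.087 1.979 2.271
v -0.64 4.202 2.179
v -0.398 2.767 3.076
v -1.482 2.813 0.184
v -1.24 1.378 1.081
v 0.207 3.601 0.989
v 0.449 2.166 1.886
v -0.056 1.357 -1.561
v 0.567 1.159 -2.208
v 1.479 1.866 -1.547
v 0.856 2.063 -0.899
v 0.398 1.506 -2.347
v 1.31 2.213 -1.685
v 0.14 1.823 -2.329
v 1.052 2.53 -1.668
v -0.157 2.048 -2.16
v 0.755 2.754 -1.498
v -0.434 2.135 -1.871
v 0.478 2.842 -1.21
v -0.637 2.069 -1.522
v 0.275 2.776 -0.86
v -0.724 1.862 -1.18
v 0.188 2.568 -0.518
v -0.679 1.554 -0.913
v 0.233 2.261 -0.252
v -0.51 1.207 -0.775
v 0.402 1.914 -0.113
v -0.252 0.89 -0.792
v 0.66 1.597 -0.131
v 0.045 0.666 -0.962
v 0.957 1.372 -0.3
v 0.322 0.578 -1.25
v 1.234 1.285 -0.589
v 0.525 0.644 -1.6
v 1.437 1.351 -0.938
v 0.612 0.852 -1.942
v 1.524 1.558 -1.28
v 1.695 -2.759 0.52
v 2.38 -2.948 1.485
v 1.6 -4.672 0.215
v 2.285 -4.861 1.18
v 1.167 -4.45 1.31
v 1.225 -3.268 1.499
v 2.755 -4.352 0.201
v 2.813 -3.17 0.39
v 3.035 -3.932 1.288
v 2.054 -3.993 1.973
v 1.926 -3.627 -0.273
v 0.945 -3.688 0.412
v 2.046 -2.686 1.03
v 1.934 -4.934 0.67
v 1.277 -4.693 0.747
v 1.68 -4.804 1.314
v 1.367 -2.874 1.038
v 1.77 -2.985 1.605
v 1.056 -3.868 1.502
v 2.21 -4.635 0.095
v 2.613 -4.746 0.662
v 2.3 -2.816 0.386
v 2.703 -2.927 0.953
v 2.924 -3.752 0.198
v 2.834 -3.375 1.481
v 2.778 -4.499 1.301
v 3.054 -4.2 0.726
v 3.088 -3.505 0.837
v 2.257 -3.411 1.884
v 2.201 -4.535 1.704
v 1.543 -4.294 1.781
v 1.578 -3.599 1.892
v 2.642 -3.989 1.768
v 1.779 -3.085 -0.004
v 1.723 -4.209 -0.184
v 2.402 -4.021 -0.192
v 2.437 -3.326 -0.081
v 1.202 -3.121 0.399
v 1.146 -4.245 0.219
v 0.892 -4.115 0.863
v 0.926 -3.42 0.974
v 1.338 -3.631 -0.068
f 2 1 4
f 2 4 3
f 4 1 5
f 4 5 3
f 5 1 6
f 5 6 3
f 6 1 7
f 6 7 3
f 7 1 8
f 7 8 3
f 8 1 9
f 8 9 3
f 9 1 10
f 9 10 3
f 10 1 11
f 10 11 3
f 11 1 12
f 11 12 3
f 12 1 13
f 12 13 3
f 13 1 14
f 13 14 3
f 14 1 15
f 14 15 3
f 15 1 16
f 15 16 3
f 16 1 2
f 16 2 3
f 18 20 17
f 21 18 17
f 17 20 19
f 19 21 17
f 18 24 20
f 22 18 21
f 22 24 18
f 20 24 19
f 23 21 19
f 19 24 23
f 23 22 21
f 24 22 23
f 26 25 29
f 26 29 27
f 27 29 30
f 27 30 28
f 29 25 31
f 29 31 30
f 30 31 32
f 30 32 28
f 31 25 33
f 31 33 32
f 32 33 34
f 32 34 28
f 33 25 35
f 33 35 34
f 34 35 36
f 34 36 28
f 35 25 37
f 35 37 36
f 36 37 38
f 36 38 28
f 37 25 39
f 37 39 38
f 38 39 40
f 38 40 28
f 39 25 41
f 39 41 40
f 40 41 42
f 40 42 28
f 41 25 43
f 41 43 42
f 42 43 44
f 42 44 28
f 43 25 45
f 43 45 44
f 44 45 46
f 44 46 28
f 45 25 47
f 45 47 46
f 46 47 48
f 46 48 28
f 47 25 49
f 47 49 48
f 48 49 50
f 48 50 28
f 49 25 51
f 49 51 50
f 50 51 52
f 50 52 28
f 51 25 53
f 51 53 52
f 52 53 54
f 52 54 28
f 53 25 26
f 53 26 54
f 54 26 27
f 54 27 28
f 55 92 71
f 92 66 95
f 71 95 60
f 92 95 71
f 55 71 67
f 71 60 72
f 67 72 56
f 71 72 67
f 55 67 76
f 67 56 77
f 76 77 62
f 67 77 76
f 55 76 88
f 76 62 91
f 88 91 65
f 76 91 88
f 55 88 92
f 88 65 96
f 92 96 66
f 88 96 92
f 56 72 83
f 72 60 86
f 83 86 64
f 72 86 83
f 60 95 73
f 95 66 94
f 73 94 59
f 95 94 73
f 66 96 93
f 96 65 89
f 93 89 57
f 96 89 93
f 65 91 90
f 91 62 78
f 90 78 61
f 91 78 90
f 62 77 82
f 77 56 79
f 82 79 63
f 77 79 82
f 58 84 70
f 84 64 85
f 70 85 59
f 84 85 70
f 58 70 68
f 70 59 69
f 68 69 57
f 70 69 68
f 58 68 75
f 68 57 74
f 75 74 61
f 68 74 75
f 58 75 80
f 75 61 81
f 80 81 63
f 75 81 80
f 58 80 84
f 80 63 87
f 84 87 64
f 80 87 84
f 59 85 73
f 85 64 86
f 73 86 60
f 85 86 73
f 57 69 93
f 69 59 94
f 93 94 66
f 69 94 93
f 61 74 90
f 74 57 89
f 90 89 65
f 74 89 90
f 63 81 82
f 81 61 78
f 82 78 62
f 81 78 82
f 64 87 83
f 87 63 79
f 83 79 56
f 87 79 83



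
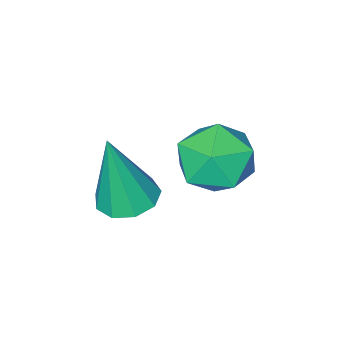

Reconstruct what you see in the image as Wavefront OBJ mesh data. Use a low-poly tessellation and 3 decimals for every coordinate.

v 2.335 2.321 1.455
v 2.945 2.513 0.845
v 2.515 0.927 1.195
v 3.125 1.119 0.585
v 3.294 1.261 1.44
v 3.184 2.123 1.601
v 2.276 1.317 0.439
v 2.166 2.179 0.6
v 2.909 1.893 0.218
v 3.538 1.858 0.837
v 1.922 1.582 1.203
v 2.551 1.547 1.822
v 3.534 -0.022 -1.07
v 4.138 0.278 -1.159
v 3.886 -0.178 0.81
v 3.813 0.598 -1.071
v 3.357 0.629 -0.983
v 2.984 0.355 -0.936
v 2.868 -0.095 -0.952
v 3.064 -0.511 -1.023
v 3.48 -0.698 -1.117
v 3.921 -0.569 -1.188
v 4.181 -0.183 -1.205
f 1 12 6
f 1 6 2
f 1 2 8
f 1 8 11
f 1 11 12
f 2 6 10
f 6 12 5
f 12 11 3
f 11 8 7
f 8 2 9
f 4 10 5
f 4 5 3
f 4 3 7
f 4 7 9
f 4 9 10
f 5 10 6
f 3 5 12
f 7 3 11
f 9 7 8
f 10 9 2
f 14 13 16
f 14 16 15
f 16 13 17
f 16 17 15
f 17 13 18
f 17 18 15
f 18 13 19
f 18 19 15
f 19 13 20
f 19 20 15
f 20 13 21
f 20 21 15
f 21 13 22
f 21 22 15
f 22 13 23
f 22 23 15
f 23 13 14
f 23 14 15



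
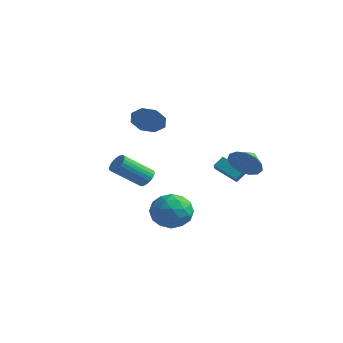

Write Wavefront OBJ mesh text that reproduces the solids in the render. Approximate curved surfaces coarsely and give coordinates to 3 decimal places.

v 1.144 -3.528 -3.641
v 1.506 -2.974 -2.579
v 2.934 -4.466 -3.761
v 3.296 -3.912 -2.699
v 2.402 -4.787 -2.675
v 1.295 -4.207 -2.601
v 3.145 -3.233 -3.739
v 2.038 -2.653 -3.665
v 2.742 -2.791 -2.64
v 2.283 -3.751 -1.982
v 2.157 -3.689 -4.358
v 1.698 -4.649 -3.7
v 1.168 -3.169 -3.1
v 3.272 -4.271 -3.24
v 2.747 -4.786 -3.226
v 2.959 -4.46 -2.602
v 1.044 -3.894 -3.112
v 1.257 -3.567 -2.488
v 1.783 -4.633 -2.544
v 3.183 -3.873 -3.852
v 3.396 -3.546 -3.228
v 1.481 -2.98 -3.738
v 1.693 -2.654 -3.114
v 2.657 -2.807 -3.796
v 2.107 -2.735 -2.511
v 3.159 -3.287 -2.582
v 3.07 -2.888 -3.193
v 2.42 -2.547 -3.15
v 1.837 -3.3 -2.125
v 2.89 -3.851 -2.195
v 2.364 -4.365 -2.181
v 1.714 -4.024 -2.137
v 2.564 -3.192 -2.16
v 1.55 -3.589 -4.145
v 2.603 -4.14 -4.215
v 2.726 -3.416 -4.203
v 2.076 -3.075 -4.159
v 1.281 -4.153 -3.758
v 2.333 -4.705 -3.829
v 2.02 -4.893 -3.19
v 1.37 -4.552 -3.147
v 1.876 -4.248 -4.18
v -3.295 0.257 1.319
v -2.676 0.261 2.217
v -3.885 1.343 1.721
v -2.328 0.682 1.587
v -2.546 0.854 0.8
v -3.203 0.676 0.318
v -3.914 0.252 0.422
v -4.262 -0.169 1.052
v -4.044 -0.341 1.839
v -3.387 -0.163 2.321
v -2.018 -1.211 -2.477
v -1.602 -1.015 -1.99
v -2.465 -2.493 -0.656
v -2.882 -2.689 -1.143
v -1.806 -0.858 -1.948
v -2.669 -2.336 -0.615
v -2.043 -0.754 -1.987
v -2.906 -2.233 -0.653
v -2.276 -0.72 -2.1
v -3.139 -2.199 -0.766
v -2.47 -0.761 -2.271
v -3.333 -2.239 -0.937
v -2.595 -0.87 -2.473
v -3.458 -2.348 -1.139
v -2.633 -1.031 -2.675
v -3.496 -2.509 -1.341
v -2.576 -1.22 -2.848
v -3.44 -2.698 -1.514
v -2.435 -1.407 -2.964
v -3.298 -2.885 -1.63
v -2.231 -1.564 -3.005
v -3.094 -3.042 -1.672
v -1.994 -1.667 -2.967
v -2.857 -3.146 -1.633
v -1.761 -1.701 -2.854
v -2.624 -3.18 -1.52
v -1.567 -1.661 -2.683
v -2.43 -3.139 -1.349
v -1.442 -1.552 -2.481
v -2.305 -3.03 -1.147
v -1.404 -1.391 -2.279
v -2.267 -2.869 -0.945
v -1.46 -1.202 -2.106
v -2.324 -2.68 -0.772
v 3.846 0.34 -0.328
v 4.334 0.819 -1.151
v 3.634 1.34 0.128
v 3.754 0.766 -1.305
v 3.203 0.578 -1.149
v 2.856 0.315 -0.733
v 2.823 0.059 -0.188
v 3.115 -0.108 0.312
v 3.64 -0.132 0.609
v 4.229 -0.007 0.608
v 4.697 0.229 0.31
v 4.895 0.499 -0.191
v 4.76 0.72 -0.736
v 2.104 1.679 -2.518
v 0.815 1.286 -1.713
v 2.277 2.245 -1.965
v 0.988 1.852 -1.16
v 2.712 0.908 -1.92
v 1.423 0.515 -1.115
v 2.885 1.474 -1.367
v 1.596 1.081 -0.562
f 1 38 17
f 38 12 41
f 17 41 6
f 38 41 17
f 1 17 13
f 17 6 18
f 13 18 2
f 17 18 13
f 1 13 22
f 13 2 23
f 22 23 8
f 13 23 22
f 1 22 34
f 22 8 37
f 34 37 11
f 22 37 34
f 1 34 38
f 34 11 42
f 38 42 12
f 34 42 38
f 2 18 29
f 18 6 32
f 29 32 10
f 18 32 29
f 6 41 19
f 41 12 40
f 19 40 5
f 41 40 19
f 12 42 39
f 42 11 35
f 39 35 3
f 42 35 39
f 11 37 36
f 37 8 24
f 36 24 7
f 37 24 36
f 8 23 28
f 23 2 25
f 28 25 9
f 23 25 28
f 4 30 16
f 30 10 31
f 16 31 5
f 30 31 16
f 4 16 14
f 16 5 15
f 14 15 3
f 16 15 14
f 4 14 21
f 14 3 20
f 21 20 7
f 14 20 21
f 4 21 26
f 21 7 27
f 26 27 9
f 21 27 26
f 4 26 30
f 26 9 33
f 30 33 10
f 26 33 30
f 5 31 19
f 31 10 32
f 19 32 6
f 31 32 19
f 3 15 39
f 15 5 40
f 39 40 12
f 15 40 39
f 7 20 36
f 20 3 35
f 36 35 11
f 20 35 36
f 9 27 28
f 27 7 24
f 28 24 8
f 27 24 28
f 10 33 29
f 33 9 25
f 29 25 2
f 33 25 29
f 44 43 46
f 44 46 45
f 46 43 47
f 46 47 45
f 47 43 48
f 47 48 45
f 48 43 49
f 48 49 45
f 49 43 50
f 49 50 45
f 50 43 51
f 50 51 45
f 51 43 52
f 51 52 45
f 52 43 44
f 52 44 45
f 54 53 57
f 54 57 55
f 55 57 58
f 55 58 56
f 57 53 59
f 57 59 58
f 58 59 60
f 58 60 56
f 59 53 61
f 59 61 60
f 60 61 62
f 60 62 56
f 61 53 63
f 61 63 62
f 62 63 64
f 62 64 56
f 63 53 65
f 63 65 64
f 64 65 66
f 64 66 56
f 65 53 67
f 65 67 66
f 66 67 68
f 66 68 56
f 67 53 69
f 67 69 68
f 68 69 70
f 68 70 56
f 69 53 71
f 69 71 70
f 70 71 72
f 70 72 56
f 71 53 73
f 71 73 72
f 72 73 74
f 72 74 56
f 73 53 75
f 73 75 74
f 74 75 76
f 74 76 56
f 75 53 77
f 75 77 76
f 76 77 78
f 76 78 56
f 77 53 79
f 77 79 78
f 78 79 80
f 78 80 56
f 79 53 81
f 79 81 80
f 80 81 82
f 80 82 56
f 81 53 83
f 81 83 82
f 82 83 84
f 82 84 56
f 83 53 85
f 83 85 84
f 84 85 86
f 84 86 56
f 85 53 54
f 85 54 86
f 86 54 55
f 86 55 56
f 88 87 90
f 88 90 89
f 90 87 91
f 90 91 89
f 91 87 92
f 91 92 89
f 92 87 93
f 92 93 89
f 93 87 94
f 93 94 89
f 94 87 95
f 94 95 89
f 95 87 96
f 95 96 89
f 96 87 97
f 96 97 89
f 97 87 98
f 97 98 89
f 98 87 99
f 98 99 89
f 99 87 88
f 99 88 89
f 101 103 100
f 104 101 100
f 100 103 102
f 102 104 100
f 101 107 103
f 105 101 104
f 105 107 101
f 103 107 102
f 106 104 102
f 102 107 106
f 106 105 104
f 107 105 106

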